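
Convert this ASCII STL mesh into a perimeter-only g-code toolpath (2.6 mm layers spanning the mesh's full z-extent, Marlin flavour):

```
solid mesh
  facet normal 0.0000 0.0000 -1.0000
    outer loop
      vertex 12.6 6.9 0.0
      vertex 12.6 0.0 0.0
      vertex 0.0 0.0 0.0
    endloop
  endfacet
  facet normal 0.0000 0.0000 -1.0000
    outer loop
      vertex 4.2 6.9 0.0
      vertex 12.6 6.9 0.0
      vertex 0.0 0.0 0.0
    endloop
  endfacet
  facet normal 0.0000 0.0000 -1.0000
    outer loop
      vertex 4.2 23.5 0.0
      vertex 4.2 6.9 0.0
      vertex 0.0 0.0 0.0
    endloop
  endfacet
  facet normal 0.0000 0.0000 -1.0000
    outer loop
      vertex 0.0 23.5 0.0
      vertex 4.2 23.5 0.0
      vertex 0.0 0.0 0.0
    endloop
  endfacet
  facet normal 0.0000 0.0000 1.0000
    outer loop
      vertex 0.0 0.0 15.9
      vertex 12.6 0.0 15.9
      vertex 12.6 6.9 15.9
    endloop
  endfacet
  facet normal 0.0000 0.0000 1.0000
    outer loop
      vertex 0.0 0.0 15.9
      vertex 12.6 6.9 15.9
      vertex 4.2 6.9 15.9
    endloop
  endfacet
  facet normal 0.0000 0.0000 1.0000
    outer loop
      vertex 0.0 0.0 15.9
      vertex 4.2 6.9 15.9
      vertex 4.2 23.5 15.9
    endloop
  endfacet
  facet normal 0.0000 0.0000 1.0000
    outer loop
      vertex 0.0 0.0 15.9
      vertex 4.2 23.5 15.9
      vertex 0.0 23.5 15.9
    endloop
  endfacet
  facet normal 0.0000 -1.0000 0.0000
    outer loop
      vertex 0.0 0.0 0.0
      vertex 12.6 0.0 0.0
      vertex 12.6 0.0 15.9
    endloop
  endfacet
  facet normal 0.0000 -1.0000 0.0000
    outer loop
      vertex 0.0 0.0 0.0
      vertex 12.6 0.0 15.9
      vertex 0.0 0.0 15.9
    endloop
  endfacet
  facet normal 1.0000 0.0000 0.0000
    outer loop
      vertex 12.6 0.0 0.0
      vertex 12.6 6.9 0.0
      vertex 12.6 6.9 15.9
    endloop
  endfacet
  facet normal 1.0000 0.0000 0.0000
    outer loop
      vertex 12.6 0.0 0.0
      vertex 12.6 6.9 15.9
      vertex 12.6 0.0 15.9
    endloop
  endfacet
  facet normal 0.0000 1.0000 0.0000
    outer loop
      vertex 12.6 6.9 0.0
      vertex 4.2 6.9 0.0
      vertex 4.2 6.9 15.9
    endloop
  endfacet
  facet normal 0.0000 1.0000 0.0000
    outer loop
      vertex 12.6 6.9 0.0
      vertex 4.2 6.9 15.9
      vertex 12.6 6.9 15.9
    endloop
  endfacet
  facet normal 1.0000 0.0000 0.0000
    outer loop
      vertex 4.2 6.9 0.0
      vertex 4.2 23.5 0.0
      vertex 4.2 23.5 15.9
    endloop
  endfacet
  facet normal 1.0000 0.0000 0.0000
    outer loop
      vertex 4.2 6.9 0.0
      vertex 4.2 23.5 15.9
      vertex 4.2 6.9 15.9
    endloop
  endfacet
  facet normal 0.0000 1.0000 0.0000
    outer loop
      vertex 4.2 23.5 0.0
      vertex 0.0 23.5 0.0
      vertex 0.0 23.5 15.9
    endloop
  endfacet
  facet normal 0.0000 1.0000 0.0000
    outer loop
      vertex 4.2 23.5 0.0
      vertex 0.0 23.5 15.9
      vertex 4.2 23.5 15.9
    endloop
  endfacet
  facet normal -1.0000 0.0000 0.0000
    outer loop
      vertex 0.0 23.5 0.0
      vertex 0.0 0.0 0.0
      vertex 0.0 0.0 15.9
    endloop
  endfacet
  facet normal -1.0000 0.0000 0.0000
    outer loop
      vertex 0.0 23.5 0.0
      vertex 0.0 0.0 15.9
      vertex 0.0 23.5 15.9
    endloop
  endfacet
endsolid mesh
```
; perimeter-only toolpath
G21 ; units = mm
G90 ; absolute positioning
G28 ; home
; layer 1
G0 Z2.6
G0 X0.0 Y0.0
G1 X12.6 Y0.0
G1 X12.6 Y6.9
G1 X4.2 Y6.9
G1 X4.2 Y23.5
G1 X0.0 Y23.5
G1 X0.0 Y0.0
; layer 2
G0 Z5.3
G0 X0.0 Y0.0
G1 X12.6 Y0.0
G1 X12.6 Y6.9
G1 X4.2 Y6.9
G1 X4.2 Y23.5
G1 X0.0 Y23.5
G1 X0.0 Y0.0
; layer 3
G0 Z7.9
G0 X0.0 Y0.0
G1 X12.6 Y0.0
G1 X12.6 Y6.9
G1 X4.2 Y6.9
G1 X4.2 Y23.5
G1 X0.0 Y23.5
G1 X0.0 Y0.0
; layer 4
G0 Z10.6
G0 X0.0 Y0.0
G1 X12.6 Y0.0
G1 X12.6 Y6.9
G1 X4.2 Y6.9
G1 X4.2 Y23.5
G1 X0.0 Y23.5
G1 X0.0 Y0.0
; layer 5
G0 Z13.2
G0 X0.0 Y0.0
G1 X12.6 Y0.0
G1 X12.6 Y6.9
G1 X4.2 Y6.9
G1 X4.2 Y23.5
G1 X0.0 Y23.5
G1 X0.0 Y0.0
; layer 6
G0 Z15.9
G0 X0.0 Y0.0
G1 X12.6 Y0.0
G1 X12.6 Y6.9
G1 X4.2 Y6.9
G1 X4.2 Y23.5
G1 X0.0 Y23.5
G1 X0.0 Y0.0
M2 ; end

The solid is an L-shaped prism: outer 12.6 × 23.5 mm, arm thicknesses ≈ 6.9 mm (horizontal) and 4.2 mm (vertical), extruded 15.9 mm in z. Slicing at Δz = 2.6 mm — 6 equal slices spanning the solid's height, so layer i sits at z = i·h/6 — gives 6 non-empty perimeters. Each is a 6-segment closed polygon; G0 lifts to the layer z and rapids to the start vertex, then G1 traces the edges.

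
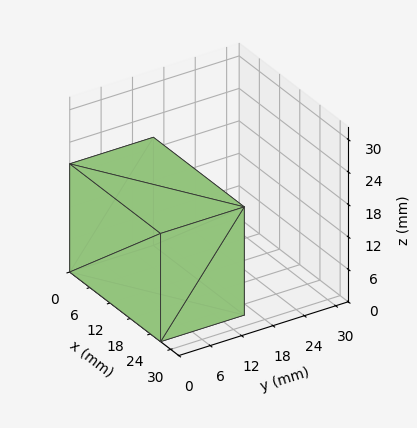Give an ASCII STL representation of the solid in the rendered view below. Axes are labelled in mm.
Reading the render: the shape is a rectangular box, roughly 27 × 16 mm footprint and 20 mm tall (dimensions read to the nearest mm from the axis ticks). For the STL, each face is triangulated and given an outward normal.

solid part
  facet normal 0.0000 0.0000 -1.0000
    outer loop
      vertex 27.000 16.000 0.000
      vertex 27.000 0.000 0.000
      vertex 0.000 0.000 0.000
    endloop
  endfacet
  facet normal 0.0000 0.0000 -1.0000
    outer loop
      vertex 0.000 16.000 0.000
      vertex 27.000 16.000 0.000
      vertex 0.000 0.000 0.000
    endloop
  endfacet
  facet normal 0.0000 0.0000 1.0000
    outer loop
      vertex 0.000 0.000 20.000
      vertex 27.000 0.000 20.000
      vertex 27.000 16.000 20.000
    endloop
  endfacet
  facet normal 0.0000 0.0000 1.0000
    outer loop
      vertex 0.000 0.000 20.000
      vertex 27.000 16.000 20.000
      vertex 0.000 16.000 20.000
    endloop
  endfacet
  facet normal 0.0000 -1.0000 0.0000
    outer loop
      vertex 0.000 0.000 0.000
      vertex 27.000 0.000 0.000
      vertex 27.000 0.000 20.000
    endloop
  endfacet
  facet normal 0.0000 -1.0000 0.0000
    outer loop
      vertex 0.000 0.000 0.000
      vertex 27.000 0.000 20.000
      vertex 0.000 0.000 20.000
    endloop
  endfacet
  facet normal 0.0000 1.0000 0.0000
    outer loop
      vertex 27.000 16.000 20.000
      vertex 27.000 16.000 0.000
      vertex 0.000 16.000 0.000
    endloop
  endfacet
  facet normal 0.0000 1.0000 0.0000
    outer loop
      vertex 0.000 16.000 20.000
      vertex 27.000 16.000 20.000
      vertex 0.000 16.000 0.000
    endloop
  endfacet
  facet normal -1.0000 0.0000 0.0000
    outer loop
      vertex 0.000 16.000 20.000
      vertex 0.000 16.000 0.000
      vertex 0.000 0.000 0.000
    endloop
  endfacet
  facet normal -1.0000 0.0000 0.0000
    outer loop
      vertex 0.000 0.000 20.000
      vertex 0.000 16.000 20.000
      vertex 0.000 0.000 0.000
    endloop
  endfacet
  facet normal 1.0000 0.0000 0.0000
    outer loop
      vertex 27.000 0.000 0.000
      vertex 27.000 16.000 0.000
      vertex 27.000 16.000 20.000
    endloop
  endfacet
  facet normal 1.0000 0.0000 0.0000
    outer loop
      vertex 27.000 0.000 0.000
      vertex 27.000 16.000 20.000
      vertex 27.000 0.000 20.000
    endloop
  endfacet
endsolid part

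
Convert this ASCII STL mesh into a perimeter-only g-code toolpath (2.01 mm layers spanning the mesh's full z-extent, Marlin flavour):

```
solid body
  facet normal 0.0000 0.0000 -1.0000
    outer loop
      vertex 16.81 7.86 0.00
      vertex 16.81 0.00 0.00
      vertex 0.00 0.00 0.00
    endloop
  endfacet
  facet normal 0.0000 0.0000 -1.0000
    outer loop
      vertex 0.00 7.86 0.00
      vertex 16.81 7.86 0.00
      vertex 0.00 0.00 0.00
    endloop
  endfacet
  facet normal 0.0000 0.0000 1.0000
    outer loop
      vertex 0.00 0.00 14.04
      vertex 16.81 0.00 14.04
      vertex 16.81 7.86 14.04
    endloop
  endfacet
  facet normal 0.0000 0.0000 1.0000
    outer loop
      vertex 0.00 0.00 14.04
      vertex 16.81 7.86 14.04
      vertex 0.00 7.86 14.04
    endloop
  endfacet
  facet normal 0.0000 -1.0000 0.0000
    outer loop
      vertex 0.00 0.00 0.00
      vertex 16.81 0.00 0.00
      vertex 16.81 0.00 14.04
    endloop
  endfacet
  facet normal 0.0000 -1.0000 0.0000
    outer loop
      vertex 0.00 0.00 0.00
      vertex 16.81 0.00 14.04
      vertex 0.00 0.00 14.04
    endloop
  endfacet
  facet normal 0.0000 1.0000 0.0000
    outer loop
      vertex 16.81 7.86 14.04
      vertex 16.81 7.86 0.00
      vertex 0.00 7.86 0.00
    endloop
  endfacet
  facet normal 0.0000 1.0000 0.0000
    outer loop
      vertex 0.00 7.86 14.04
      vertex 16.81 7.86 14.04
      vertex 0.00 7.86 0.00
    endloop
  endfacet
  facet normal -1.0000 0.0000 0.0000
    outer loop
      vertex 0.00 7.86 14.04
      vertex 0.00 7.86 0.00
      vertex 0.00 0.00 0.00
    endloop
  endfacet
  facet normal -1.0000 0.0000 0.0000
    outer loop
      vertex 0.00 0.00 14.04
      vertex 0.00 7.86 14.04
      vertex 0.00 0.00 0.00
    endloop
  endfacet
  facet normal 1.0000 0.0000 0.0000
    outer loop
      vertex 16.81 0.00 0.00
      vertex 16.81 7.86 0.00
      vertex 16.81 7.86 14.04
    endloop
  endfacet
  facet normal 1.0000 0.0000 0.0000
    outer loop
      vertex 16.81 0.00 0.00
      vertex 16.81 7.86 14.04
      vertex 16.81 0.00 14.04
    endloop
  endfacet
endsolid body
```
; perimeter-only toolpath
G21 ; units = mm
G90 ; absolute positioning
G28 ; home
; layer 1
G0 Z2.01
G0 X0.00 Y0.00
G1 X16.81 Y0.00
G1 X16.81 Y7.86
G1 X0.00 Y7.86
G1 X0.00 Y0.00
; layer 2
G0 Z4.01
G0 X0.00 Y0.00
G1 X16.81 Y0.00
G1 X16.81 Y7.86
G1 X0.00 Y7.86
G1 X0.00 Y0.00
; layer 3
G0 Z6.02
G0 X0.00 Y0.00
G1 X16.81 Y0.00
G1 X16.81 Y7.86
G1 X0.00 Y7.86
G1 X0.00 Y0.00
; layer 4
G0 Z8.02
G0 X0.00 Y0.00
G1 X16.81 Y0.00
G1 X16.81 Y7.86
G1 X0.00 Y7.86
G1 X0.00 Y0.00
; layer 5
G0 Z10.03
G0 X0.00 Y0.00
G1 X16.81 Y0.00
G1 X16.81 Y7.86
G1 X0.00 Y7.86
G1 X0.00 Y0.00
; layer 6
G0 Z12.03
G0 X0.00 Y0.00
G1 X16.81 Y0.00
G1 X16.81 Y7.86
G1 X0.00 Y7.86
G1 X0.00 Y0.00
; layer 7
G0 Z14.04
G0 X0.00 Y0.00
G1 X16.81 Y0.00
G1 X16.81 Y7.86
G1 X0.00 Y7.86
G1 X0.00 Y0.00
M2 ; end

The solid is a rectangular box, roughly 16.8 × 7.86 mm footprint and 14 mm tall. Slicing at Δz = 2.01 mm — 7 equal slices spanning the solid's height, so layer i sits at z = i·h/7 — gives 7 non-empty perimeters. Each is a 4-segment closed polygon; G0 lifts to the layer z and rapids to the start vertex, then G1 traces the edges.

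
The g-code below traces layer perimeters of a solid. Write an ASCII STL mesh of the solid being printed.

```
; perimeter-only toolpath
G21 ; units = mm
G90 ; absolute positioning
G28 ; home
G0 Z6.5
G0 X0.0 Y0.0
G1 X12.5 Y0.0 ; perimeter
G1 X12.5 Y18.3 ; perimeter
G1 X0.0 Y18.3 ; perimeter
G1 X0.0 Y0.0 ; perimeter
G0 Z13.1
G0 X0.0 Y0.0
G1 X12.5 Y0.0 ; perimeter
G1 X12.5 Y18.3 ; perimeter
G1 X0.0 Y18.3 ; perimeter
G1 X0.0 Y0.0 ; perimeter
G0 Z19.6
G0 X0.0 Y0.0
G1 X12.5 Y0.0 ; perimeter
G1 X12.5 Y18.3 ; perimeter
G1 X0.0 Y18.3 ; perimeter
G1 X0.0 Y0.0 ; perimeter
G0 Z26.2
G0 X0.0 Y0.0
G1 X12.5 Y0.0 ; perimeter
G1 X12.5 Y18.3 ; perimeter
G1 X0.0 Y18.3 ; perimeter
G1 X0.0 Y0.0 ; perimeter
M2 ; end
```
solid part
  facet normal 0.0000 0.0000 -1.0000
    outer loop
      vertex 12.5 18.3 0.0
      vertex 12.5 0.0 0.0
      vertex 0.0 0.0 0.0
    endloop
  endfacet
  facet normal 0.0000 0.0000 -1.0000
    outer loop
      vertex 0.0 18.3 0.0
      vertex 12.5 18.3 0.0
      vertex 0.0 0.0 0.0
    endloop
  endfacet
  facet normal 0.0000 0.0000 1.0000
    outer loop
      vertex 0.0 0.0 26.2
      vertex 12.5 0.0 26.2
      vertex 12.5 18.3 26.2
    endloop
  endfacet
  facet normal 0.0000 0.0000 1.0000
    outer loop
      vertex 0.0 0.0 26.2
      vertex 12.5 18.3 26.2
      vertex 0.0 18.3 26.2
    endloop
  endfacet
  facet normal 0.0000 -1.0000 0.0000
    outer loop
      vertex 0.0 0.0 0.0
      vertex 12.5 0.0 0.0
      vertex 12.5 0.0 26.2
    endloop
  endfacet
  facet normal 0.0000 -1.0000 0.0000
    outer loop
      vertex 0.0 0.0 0.0
      vertex 12.5 0.0 26.2
      vertex 0.0 0.0 26.2
    endloop
  endfacet
  facet normal 0.0000 1.0000 0.0000
    outer loop
      vertex 12.5 18.3 26.2
      vertex 12.5 18.3 0.0
      vertex 0.0 18.3 0.0
    endloop
  endfacet
  facet normal 0.0000 1.0000 0.0000
    outer loop
      vertex 0.0 18.3 26.2
      vertex 12.5 18.3 26.2
      vertex 0.0 18.3 0.0
    endloop
  endfacet
  facet normal -1.0000 0.0000 0.0000
    outer loop
      vertex 0.0 18.3 26.2
      vertex 0.0 18.3 0.0
      vertex 0.0 0.0 0.0
    endloop
  endfacet
  facet normal -1.0000 0.0000 0.0000
    outer loop
      vertex 0.0 0.0 26.2
      vertex 0.0 18.3 26.2
      vertex 0.0 0.0 0.0
    endloop
  endfacet
  facet normal 1.0000 0.0000 0.0000
    outer loop
      vertex 12.5 0.0 0.0
      vertex 12.5 18.3 0.0
      vertex 12.5 18.3 26.2
    endloop
  endfacet
  facet normal 1.0000 0.0000 0.0000
    outer loop
      vertex 12.5 0.0 0.0
      vertex 12.5 18.3 26.2
      vertex 12.5 0.0 26.2
    endloop
  endfacet
endsolid part

The G0 Z moves step by Δz≈6.5 mm. Every layer's G1 loop is the same polygon, so the solid is a straight extrusion of it from z=0 to z≈26.2. Closing with flat bottom and top caps and triangulating gives 12 facets — a rectangular box, roughly 12.5 × 18.3 mm footprint and 26.2 mm tall.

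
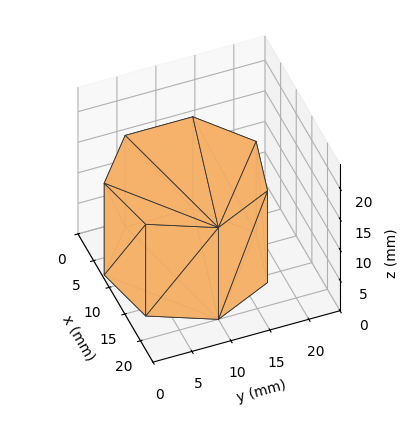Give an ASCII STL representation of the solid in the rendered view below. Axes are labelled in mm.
Reading the render: the shape is a regular 7-sided prism (a cylinder approximated with 7 flat sides), circumscribed radius ≈ 10 mm, height ≈ 15 mm (dimensions read to the nearest mm from the axis ticks). For the STL, each face is triangulated and given an outward normal.

solid part
  facet normal 0.0000 0.0000 -1.0000
    outer loop
      vertex 7.775 19.749 0.000
      vertex 16.235 17.818 0.000
      vertex 20.000 10.000 0.000
    endloop
  endfacet
  facet normal 0.0000 0.0000 -1.0000
    outer loop
      vertex 0.990 14.339 0.000
      vertex 7.775 19.749 0.000
      vertex 20.000 10.000 0.000
    endloop
  endfacet
  facet normal 0.0000 0.0000 -1.0000
    outer loop
      vertex 0.990 5.661 0.000
      vertex 0.990 14.339 0.000
      vertex 20.000 10.000 0.000
    endloop
  endfacet
  facet normal 0.0000 0.0000 -1.0000
    outer loop
      vertex 7.775 0.251 0.000
      vertex 0.990 5.661 0.000
      vertex 20.000 10.000 0.000
    endloop
  endfacet
  facet normal 0.0000 0.0000 -1.0000
    outer loop
      vertex 16.235 2.182 0.000
      vertex 7.775 0.251 0.000
      vertex 20.000 10.000 0.000
    endloop
  endfacet
  facet normal 0.0000 0.0000 1.0000
    outer loop
      vertex 20.000 10.000 15.000
      vertex 16.235 17.818 15.000
      vertex 7.775 19.749 15.000
    endloop
  endfacet
  facet normal 0.0000 0.0000 1.0000
    outer loop
      vertex 20.000 10.000 15.000
      vertex 7.775 19.749 15.000
      vertex 0.990 14.339 15.000
    endloop
  endfacet
  facet normal 0.0000 0.0000 1.0000
    outer loop
      vertex 20.000 10.000 15.000
      vertex 0.990 14.339 15.000
      vertex 0.990 5.661 15.000
    endloop
  endfacet
  facet normal 0.0000 0.0000 1.0000
    outer loop
      vertex 20.000 10.000 15.000
      vertex 0.990 5.661 15.000
      vertex 7.775 0.251 15.000
    endloop
  endfacet
  facet normal 0.0000 0.0000 1.0000
    outer loop
      vertex 20.000 10.000 15.000
      vertex 7.775 0.251 15.000
      vertex 16.235 2.182 15.000
    endloop
  endfacet
  facet normal 0.9010 0.4339 0.0000
    outer loop
      vertex 20.000 10.000 0.000
      vertex 16.235 17.818 0.000
      vertex 16.235 17.818 15.000
    endloop
  endfacet
  facet normal 0.9010 0.4339 0.0000
    outer loop
      vertex 20.000 10.000 0.000
      vertex 16.235 17.818 15.000
      vertex 20.000 10.000 15.000
    endloop
  endfacet
  facet normal 0.2225 0.9749 0.0000
    outer loop
      vertex 16.235 17.818 0.000
      vertex 7.775 19.749 0.000
      vertex 7.775 19.749 15.000
    endloop
  endfacet
  facet normal 0.2225 0.9749 0.0000
    outer loop
      vertex 16.235 17.818 0.000
      vertex 7.775 19.749 15.000
      vertex 16.235 17.818 15.000
    endloop
  endfacet
  facet normal -0.6234 0.7819 0.0000
    outer loop
      vertex 7.775 19.749 0.000
      vertex 0.990 14.339 0.000
      vertex 0.990 14.339 15.000
    endloop
  endfacet
  facet normal -0.6234 0.7819 0.0000
    outer loop
      vertex 7.775 19.749 0.000
      vertex 0.990 14.339 15.000
      vertex 7.775 19.749 15.000
    endloop
  endfacet
  facet normal -1.0000 0.0000 0.0000
    outer loop
      vertex 0.990 14.339 0.000
      vertex 0.990 5.661 0.000
      vertex 0.990 5.661 15.000
    endloop
  endfacet
  facet normal -1.0000 0.0000 0.0000
    outer loop
      vertex 0.990 14.339 0.000
      vertex 0.990 5.661 15.000
      vertex 0.990 14.339 15.000
    endloop
  endfacet
  facet normal -0.6234 -0.7819 0.0000
    outer loop
      vertex 0.990 5.661 0.000
      vertex 7.775 0.251 0.000
      vertex 7.775 0.251 15.000
    endloop
  endfacet
  facet normal -0.6234 -0.7819 0.0000
    outer loop
      vertex 0.990 5.661 0.000
      vertex 7.775 0.251 15.000
      vertex 0.990 5.661 15.000
    endloop
  endfacet
  facet normal 0.2225 -0.9749 0.0000
    outer loop
      vertex 7.775 0.251 0.000
      vertex 16.235 2.182 0.000
      vertex 16.235 2.182 15.000
    endloop
  endfacet
  facet normal 0.2225 -0.9749 0.0000
    outer loop
      vertex 7.775 0.251 0.000
      vertex 16.235 2.182 15.000
      vertex 7.775 0.251 15.000
    endloop
  endfacet
  facet normal 0.9010 -0.4339 0.0000
    outer loop
      vertex 16.235 2.182 0.000
      vertex 20.000 10.000 0.000
      vertex 20.000 10.000 15.000
    endloop
  endfacet
  facet normal 0.9010 -0.4339 0.0000
    outer loop
      vertex 16.235 2.182 0.000
      vertex 20.000 10.000 15.000
      vertex 16.235 2.182 15.000
    endloop
  endfacet
endsolid part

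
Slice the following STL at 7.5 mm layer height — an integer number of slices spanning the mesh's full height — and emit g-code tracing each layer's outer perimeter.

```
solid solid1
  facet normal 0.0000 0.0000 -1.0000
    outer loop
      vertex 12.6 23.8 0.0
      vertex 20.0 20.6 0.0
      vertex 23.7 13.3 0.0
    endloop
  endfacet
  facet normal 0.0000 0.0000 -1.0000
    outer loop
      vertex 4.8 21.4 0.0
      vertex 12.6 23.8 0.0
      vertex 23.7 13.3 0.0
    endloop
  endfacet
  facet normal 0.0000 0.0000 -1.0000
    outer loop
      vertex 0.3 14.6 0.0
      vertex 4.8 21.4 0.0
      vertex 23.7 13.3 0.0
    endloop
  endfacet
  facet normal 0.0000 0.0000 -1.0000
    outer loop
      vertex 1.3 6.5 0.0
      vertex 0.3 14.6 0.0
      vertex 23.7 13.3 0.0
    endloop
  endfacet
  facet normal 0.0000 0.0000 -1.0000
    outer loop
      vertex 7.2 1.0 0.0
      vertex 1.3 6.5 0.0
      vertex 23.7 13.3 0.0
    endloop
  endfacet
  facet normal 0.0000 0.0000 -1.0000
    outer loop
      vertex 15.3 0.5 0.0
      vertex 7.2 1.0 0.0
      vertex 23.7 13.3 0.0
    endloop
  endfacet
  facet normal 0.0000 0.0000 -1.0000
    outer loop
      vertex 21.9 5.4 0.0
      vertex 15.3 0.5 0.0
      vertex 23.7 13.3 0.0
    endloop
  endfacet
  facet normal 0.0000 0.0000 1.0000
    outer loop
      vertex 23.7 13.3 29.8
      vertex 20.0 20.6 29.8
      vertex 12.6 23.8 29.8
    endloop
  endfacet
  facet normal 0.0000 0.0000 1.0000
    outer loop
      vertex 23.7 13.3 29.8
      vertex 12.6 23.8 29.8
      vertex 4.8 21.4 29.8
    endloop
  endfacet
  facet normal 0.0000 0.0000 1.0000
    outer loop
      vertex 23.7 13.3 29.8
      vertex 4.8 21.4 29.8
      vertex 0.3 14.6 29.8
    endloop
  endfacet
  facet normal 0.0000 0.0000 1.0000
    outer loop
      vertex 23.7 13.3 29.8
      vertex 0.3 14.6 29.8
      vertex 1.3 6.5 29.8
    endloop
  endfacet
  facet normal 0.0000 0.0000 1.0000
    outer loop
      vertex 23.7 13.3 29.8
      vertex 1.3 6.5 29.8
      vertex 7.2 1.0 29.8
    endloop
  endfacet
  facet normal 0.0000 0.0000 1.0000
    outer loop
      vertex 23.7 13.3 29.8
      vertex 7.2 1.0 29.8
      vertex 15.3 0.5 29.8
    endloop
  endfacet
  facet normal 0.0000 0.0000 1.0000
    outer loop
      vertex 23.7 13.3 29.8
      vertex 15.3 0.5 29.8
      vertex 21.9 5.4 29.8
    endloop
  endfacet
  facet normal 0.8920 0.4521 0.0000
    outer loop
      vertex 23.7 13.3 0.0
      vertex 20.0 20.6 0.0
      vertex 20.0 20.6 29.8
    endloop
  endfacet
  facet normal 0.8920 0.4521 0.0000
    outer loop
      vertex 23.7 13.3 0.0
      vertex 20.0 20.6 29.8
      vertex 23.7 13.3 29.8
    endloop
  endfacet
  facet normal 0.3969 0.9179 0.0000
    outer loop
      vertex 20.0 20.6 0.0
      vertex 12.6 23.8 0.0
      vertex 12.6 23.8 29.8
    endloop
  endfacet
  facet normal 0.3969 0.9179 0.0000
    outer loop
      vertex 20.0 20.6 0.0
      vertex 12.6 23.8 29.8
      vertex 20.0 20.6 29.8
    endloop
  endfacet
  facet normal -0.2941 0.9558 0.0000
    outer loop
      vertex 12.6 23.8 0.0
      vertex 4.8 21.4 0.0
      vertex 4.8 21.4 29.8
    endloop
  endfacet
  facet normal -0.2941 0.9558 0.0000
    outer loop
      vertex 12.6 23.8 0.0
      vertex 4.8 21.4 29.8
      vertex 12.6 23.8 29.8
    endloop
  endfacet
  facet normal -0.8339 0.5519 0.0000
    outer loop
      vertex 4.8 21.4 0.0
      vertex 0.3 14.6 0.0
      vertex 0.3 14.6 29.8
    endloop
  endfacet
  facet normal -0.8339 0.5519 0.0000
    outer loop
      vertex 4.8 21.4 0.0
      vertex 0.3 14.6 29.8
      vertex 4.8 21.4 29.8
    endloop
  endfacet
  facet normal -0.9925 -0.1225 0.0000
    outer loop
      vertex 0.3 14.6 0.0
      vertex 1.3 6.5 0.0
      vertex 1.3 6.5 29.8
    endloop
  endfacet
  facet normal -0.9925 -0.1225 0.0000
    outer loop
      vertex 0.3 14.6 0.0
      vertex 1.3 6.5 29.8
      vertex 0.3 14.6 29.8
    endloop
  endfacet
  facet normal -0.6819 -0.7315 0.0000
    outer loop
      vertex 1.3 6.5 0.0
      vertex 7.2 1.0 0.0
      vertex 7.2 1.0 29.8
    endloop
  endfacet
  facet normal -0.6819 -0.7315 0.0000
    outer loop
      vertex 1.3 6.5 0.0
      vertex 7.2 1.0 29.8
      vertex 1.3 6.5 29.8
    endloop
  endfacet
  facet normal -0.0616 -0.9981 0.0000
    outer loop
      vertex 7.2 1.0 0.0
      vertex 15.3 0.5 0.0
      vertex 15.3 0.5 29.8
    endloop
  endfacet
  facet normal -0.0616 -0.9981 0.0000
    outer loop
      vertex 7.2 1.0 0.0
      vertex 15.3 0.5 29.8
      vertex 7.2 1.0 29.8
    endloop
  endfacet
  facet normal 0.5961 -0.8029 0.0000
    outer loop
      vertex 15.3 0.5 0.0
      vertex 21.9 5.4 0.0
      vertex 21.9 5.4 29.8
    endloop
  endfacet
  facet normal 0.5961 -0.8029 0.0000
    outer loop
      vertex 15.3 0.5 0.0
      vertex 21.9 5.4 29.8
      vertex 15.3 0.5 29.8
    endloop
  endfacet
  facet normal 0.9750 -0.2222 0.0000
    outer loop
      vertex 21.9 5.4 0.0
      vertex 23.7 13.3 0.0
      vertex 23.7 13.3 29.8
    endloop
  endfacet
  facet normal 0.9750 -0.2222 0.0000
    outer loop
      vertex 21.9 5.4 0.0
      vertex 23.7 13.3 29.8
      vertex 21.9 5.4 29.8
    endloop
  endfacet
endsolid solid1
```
; perimeter-only toolpath
G21 ; units = mm
G90 ; absolute positioning
G28 ; home
; layer 1
G0 Z7.5
G0 X23.7 Y13.3
G1 X20.0 Y20.6
G1 X12.6 Y23.8
G1 X4.8 Y21.4
G1 X0.3 Y14.6
G1 X1.3 Y6.5
G1 X7.2 Y1.0
G1 X15.3 Y0.5
G1 X21.9 Y5.4
G1 X23.7 Y13.3
; layer 2
G0 Z14.9
G0 X23.7 Y13.3
G1 X20.0 Y20.6
G1 X12.6 Y23.8
G1 X4.8 Y21.4
G1 X0.3 Y14.6
G1 X1.3 Y6.5
G1 X7.2 Y1.0
G1 X15.3 Y0.5
G1 X21.9 Y5.4
G1 X23.7 Y13.3
; layer 3
G0 Z22.4
G0 X23.7 Y13.3
G1 X20.0 Y20.6
G1 X12.6 Y23.8
G1 X4.8 Y21.4
G1 X0.3 Y14.6
G1 X1.3 Y6.5
G1 X7.2 Y1.0
G1 X15.3 Y0.5
G1 X21.9 Y5.4
G1 X23.7 Y13.3
; layer 4
G0 Z29.8
G0 X23.7 Y13.3
G1 X20.0 Y20.6
G1 X12.6 Y23.8
G1 X4.8 Y21.4
G1 X0.3 Y14.6
G1 X1.3 Y6.5
G1 X7.2 Y1.0
G1 X15.3 Y0.5
G1 X21.9 Y5.4
G1 X23.7 Y13.3
M2 ; end

The solid is a regular 9-sided prism (a cylinder approximated with 9 flat sides), circumscribed radius ≈ 11.9 mm, height ≈ 29.8 mm. Slicing at Δz = 7.5 mm — 4 equal slices spanning the solid's height, so layer i sits at z = i·h/4 — gives 4 non-empty perimeters. Each is a 9-segment closed polygon; G0 lifts to the layer z and rapids to the start vertex, then G1 traces the edges.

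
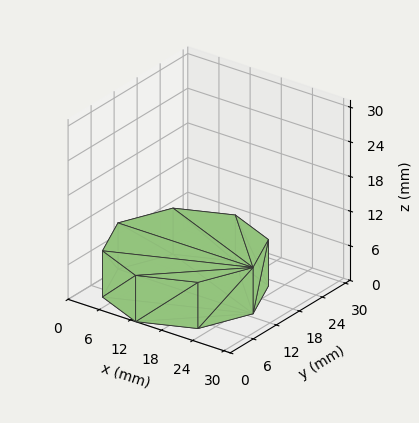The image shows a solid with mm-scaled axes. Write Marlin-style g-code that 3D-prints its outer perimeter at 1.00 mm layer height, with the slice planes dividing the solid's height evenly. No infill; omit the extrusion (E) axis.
Reading the render: the shape is a regular 8-sided prism (a cylinder approximated with 8 flat sides), circumscribed radius ≈ 13 mm, height ≈ 8 mm (dimensions read to the nearest mm from the axis ticks). For the g-code, the solid's height is divided into equal slices at the stated Δz and each level perimeter traced with G1 moves after a G0 lift.

; perimeter-only toolpath
G21 ; units = mm
G90 ; absolute positioning
G28 ; home
; layer 1
G0 Z1.00
G0 X26.00 Y13.00
G1 X22.19 Y22.19
G1 X13.00 Y26.00
G1 X3.81 Y22.19
G1 X0.00 Y13.00
G1 X3.81 Y3.81
G1 X13.00 Y0.00
G1 X22.19 Y3.81
G1 X26.00 Y13.00
; layer 2
G0 Z2.00
G0 X26.00 Y13.00
G1 X22.19 Y22.19
G1 X13.00 Y26.00
G1 X3.81 Y22.19
G1 X0.00 Y13.00
G1 X3.81 Y3.81
G1 X13.00 Y0.00
G1 X22.19 Y3.81
G1 X26.00 Y13.00
; layer 3
G0 Z3.00
G0 X26.00 Y13.00
G1 X22.19 Y22.19
G1 X13.00 Y26.00
G1 X3.81 Y22.19
G1 X0.00 Y13.00
G1 X3.81 Y3.81
G1 X13.00 Y0.00
G1 X22.19 Y3.81
G1 X26.00 Y13.00
; layer 4
G0 Z4.00
G0 X26.00 Y13.00
G1 X22.19 Y22.19
G1 X13.00 Y26.00
G1 X3.81 Y22.19
G1 X0.00 Y13.00
G1 X3.81 Y3.81
G1 X13.00 Y0.00
G1 X22.19 Y3.81
G1 X26.00 Y13.00
; layer 5
G0 Z5.00
G0 X26.00 Y13.00
G1 X22.19 Y22.19
G1 X13.00 Y26.00
G1 X3.81 Y22.19
G1 X0.00 Y13.00
G1 X3.81 Y3.81
G1 X13.00 Y0.00
G1 X22.19 Y3.81
G1 X26.00 Y13.00
; layer 6
G0 Z6.00
G0 X26.00 Y13.00
G1 X22.19 Y22.19
G1 X13.00 Y26.00
G1 X3.81 Y22.19
G1 X0.00 Y13.00
G1 X3.81 Y3.81
G1 X13.00 Y0.00
G1 X22.19 Y3.81
G1 X26.00 Y13.00
; layer 7
G0 Z7.00
G0 X26.00 Y13.00
G1 X22.19 Y22.19
G1 X13.00 Y26.00
G1 X3.81 Y22.19
G1 X0.00 Y13.00
G1 X3.81 Y3.81
G1 X13.00 Y0.00
G1 X22.19 Y3.81
G1 X26.00 Y13.00
; layer 8
G0 Z8.00
G0 X26.00 Y13.00
G1 X22.19 Y22.19
G1 X13.00 Y26.00
G1 X3.81 Y22.19
G1 X0.00 Y13.00
G1 X3.81 Y3.81
G1 X13.00 Y0.00
G1 X22.19 Y3.81
G1 X26.00 Y13.00
M2 ; end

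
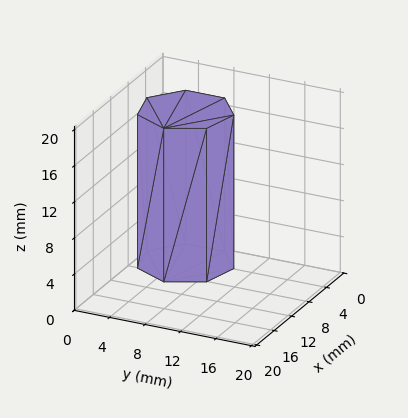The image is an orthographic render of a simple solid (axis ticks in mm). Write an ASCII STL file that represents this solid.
Reading the render: the shape is a regular 7-sided prism (a cylinder approximated with 7 flat sides), circumscribed radius ≈ 5 mm, height ≈ 17 mm (dimensions read to the nearest mm from the axis ticks). For the STL, each face is triangulated and given an outward normal.

solid part
  facet normal 0.0000 0.0000 -1.0000
    outer loop
      vertex 3.9 9.9 0.0
      vertex 8.1 8.9 0.0
      vertex 10.0 5.0 0.0
    endloop
  endfacet
  facet normal 0.0000 0.0000 -1.0000
    outer loop
      vertex 0.5 7.2 0.0
      vertex 3.9 9.9 0.0
      vertex 10.0 5.0 0.0
    endloop
  endfacet
  facet normal 0.0000 0.0000 -1.0000
    outer loop
      vertex 0.5 2.8 0.0
      vertex 0.5 7.2 0.0
      vertex 10.0 5.0 0.0
    endloop
  endfacet
  facet normal 0.0000 0.0000 -1.0000
    outer loop
      vertex 3.9 0.1 0.0
      vertex 0.5 2.8 0.0
      vertex 10.0 5.0 0.0
    endloop
  endfacet
  facet normal 0.0000 0.0000 -1.0000
    outer loop
      vertex 8.1 1.1 0.0
      vertex 3.9 0.1 0.0
      vertex 10.0 5.0 0.0
    endloop
  endfacet
  facet normal 0.0000 0.0000 1.0000
    outer loop
      vertex 10.0 5.0 17.0
      vertex 8.1 8.9 17.0
      vertex 3.9 9.9 17.0
    endloop
  endfacet
  facet normal 0.0000 0.0000 1.0000
    outer loop
      vertex 10.0 5.0 17.0
      vertex 3.9 9.9 17.0
      vertex 0.5 7.2 17.0
    endloop
  endfacet
  facet normal 0.0000 0.0000 1.0000
    outer loop
      vertex 10.0 5.0 17.0
      vertex 0.5 7.2 17.0
      vertex 0.5 2.8 17.0
    endloop
  endfacet
  facet normal 0.0000 0.0000 1.0000
    outer loop
      vertex 10.0 5.0 17.0
      vertex 0.5 2.8 17.0
      vertex 3.9 0.1 17.0
    endloop
  endfacet
  facet normal 0.0000 0.0000 1.0000
    outer loop
      vertex 10.0 5.0 17.0
      vertex 3.9 0.1 17.0
      vertex 8.1 1.1 17.0
    endloop
  endfacet
  facet normal 0.8990 0.4380 0.0000
    outer loop
      vertex 10.0 5.0 0.0
      vertex 8.1 8.9 0.0
      vertex 8.1 8.9 17.0
    endloop
  endfacet
  facet normal 0.8990 0.4380 0.0000
    outer loop
      vertex 10.0 5.0 0.0
      vertex 8.1 8.9 17.0
      vertex 10.0 5.0 17.0
    endloop
  endfacet
  facet normal 0.2316 0.9728 0.0000
    outer loop
      vertex 8.1 8.9 0.0
      vertex 3.9 9.9 0.0
      vertex 3.9 9.9 17.0
    endloop
  endfacet
  facet normal 0.2316 0.9728 0.0000
    outer loop
      vertex 8.1 8.9 0.0
      vertex 3.9 9.9 17.0
      vertex 8.1 8.9 17.0
    endloop
  endfacet
  facet normal -0.6219 0.7831 0.0000
    outer loop
      vertex 3.9 9.9 0.0
      vertex 0.5 7.2 0.0
      vertex 0.5 7.2 17.0
    endloop
  endfacet
  facet normal -0.6219 0.7831 0.0000
    outer loop
      vertex 3.9 9.9 0.0
      vertex 0.5 7.2 17.0
      vertex 3.9 9.9 17.0
    endloop
  endfacet
  facet normal -1.0000 0.0000 0.0000
    outer loop
      vertex 0.5 7.2 0.0
      vertex 0.5 2.8 0.0
      vertex 0.5 2.8 17.0
    endloop
  endfacet
  facet normal -1.0000 0.0000 0.0000
    outer loop
      vertex 0.5 7.2 0.0
      vertex 0.5 2.8 17.0
      vertex 0.5 7.2 17.0
    endloop
  endfacet
  facet normal -0.6219 -0.7831 0.0000
    outer loop
      vertex 0.5 2.8 0.0
      vertex 3.9 0.1 0.0
      vertex 3.9 0.1 17.0
    endloop
  endfacet
  facet normal -0.6219 -0.7831 0.0000
    outer loop
      vertex 0.5 2.8 0.0
      vertex 3.9 0.1 17.0
      vertex 0.5 2.8 17.0
    endloop
  endfacet
  facet normal 0.2316 -0.9728 0.0000
    outer loop
      vertex 3.9 0.1 0.0
      vertex 8.1 1.1 0.0
      vertex 8.1 1.1 17.0
    endloop
  endfacet
  facet normal 0.2316 -0.9728 0.0000
    outer loop
      vertex 3.9 0.1 0.0
      vertex 8.1 1.1 17.0
      vertex 3.9 0.1 17.0
    endloop
  endfacet
  facet normal 0.8990 -0.4380 0.0000
    outer loop
      vertex 8.1 1.1 0.0
      vertex 10.0 5.0 0.0
      vertex 10.0 5.0 17.0
    endloop
  endfacet
  facet normal 0.8990 -0.4380 0.0000
    outer loop
      vertex 8.1 1.1 0.0
      vertex 10.0 5.0 17.0
      vertex 8.1 1.1 17.0
    endloop
  endfacet
endsolid part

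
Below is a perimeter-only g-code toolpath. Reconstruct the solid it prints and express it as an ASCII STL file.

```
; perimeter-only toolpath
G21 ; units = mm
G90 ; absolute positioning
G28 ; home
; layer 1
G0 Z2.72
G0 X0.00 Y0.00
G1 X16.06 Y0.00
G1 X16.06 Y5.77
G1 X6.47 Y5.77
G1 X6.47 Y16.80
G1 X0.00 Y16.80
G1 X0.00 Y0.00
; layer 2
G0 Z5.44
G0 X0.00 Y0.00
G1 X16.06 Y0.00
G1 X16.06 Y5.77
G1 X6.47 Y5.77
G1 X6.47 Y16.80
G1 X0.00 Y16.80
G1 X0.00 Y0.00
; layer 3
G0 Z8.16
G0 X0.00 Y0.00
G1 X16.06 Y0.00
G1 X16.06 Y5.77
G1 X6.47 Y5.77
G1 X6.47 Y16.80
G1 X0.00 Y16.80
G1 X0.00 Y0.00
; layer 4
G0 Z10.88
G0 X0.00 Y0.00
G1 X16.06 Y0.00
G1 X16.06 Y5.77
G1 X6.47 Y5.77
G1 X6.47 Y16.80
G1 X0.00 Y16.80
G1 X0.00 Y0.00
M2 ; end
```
solid part
  facet normal 0.0000 0.0000 -1.0000
    outer loop
      vertex 16.06 5.77 0.00
      vertex 16.06 0.00 0.00
      vertex 0.00 0.00 0.00
    endloop
  endfacet
  facet normal 0.0000 0.0000 -1.0000
    outer loop
      vertex 6.47 5.77 0.00
      vertex 16.06 5.77 0.00
      vertex 0.00 0.00 0.00
    endloop
  endfacet
  facet normal 0.0000 0.0000 -1.0000
    outer loop
      vertex 6.47 16.80 0.00
      vertex 6.47 5.77 0.00
      vertex 0.00 0.00 0.00
    endloop
  endfacet
  facet normal 0.0000 0.0000 -1.0000
    outer loop
      vertex 0.00 16.80 0.00
      vertex 6.47 16.80 0.00
      vertex 0.00 0.00 0.00
    endloop
  endfacet
  facet normal 0.0000 0.0000 1.0000
    outer loop
      vertex 0.00 0.00 10.88
      vertex 16.06 0.00 10.88
      vertex 16.06 5.77 10.88
    endloop
  endfacet
  facet normal 0.0000 0.0000 1.0000
    outer loop
      vertex 0.00 0.00 10.88
      vertex 16.06 5.77 10.88
      vertex 6.47 5.77 10.88
    endloop
  endfacet
  facet normal 0.0000 0.0000 1.0000
    outer loop
      vertex 0.00 0.00 10.88
      vertex 6.47 5.77 10.88
      vertex 6.47 16.80 10.88
    endloop
  endfacet
  facet normal 0.0000 0.0000 1.0000
    outer loop
      vertex 0.00 0.00 10.88
      vertex 6.47 16.80 10.88
      vertex 0.00 16.80 10.88
    endloop
  endfacet
  facet normal 0.0000 -1.0000 0.0000
    outer loop
      vertex 0.00 0.00 0.00
      vertex 16.06 0.00 0.00
      vertex 16.06 0.00 10.88
    endloop
  endfacet
  facet normal 0.0000 -1.0000 0.0000
    outer loop
      vertex 0.00 0.00 0.00
      vertex 16.06 0.00 10.88
      vertex 0.00 0.00 10.88
    endloop
  endfacet
  facet normal 1.0000 0.0000 0.0000
    outer loop
      vertex 16.06 0.00 0.00
      vertex 16.06 5.77 0.00
      vertex 16.06 5.77 10.88
    endloop
  endfacet
  facet normal 1.0000 0.0000 0.0000
    outer loop
      vertex 16.06 0.00 0.00
      vertex 16.06 5.77 10.88
      vertex 16.06 0.00 10.88
    endloop
  endfacet
  facet normal 0.0000 1.0000 0.0000
    outer loop
      vertex 16.06 5.77 0.00
      vertex 6.47 5.77 0.00
      vertex 6.47 5.77 10.88
    endloop
  endfacet
  facet normal 0.0000 1.0000 0.0000
    outer loop
      vertex 16.06 5.77 0.00
      vertex 6.47 5.77 10.88
      vertex 16.06 5.77 10.88
    endloop
  endfacet
  facet normal 1.0000 0.0000 0.0000
    outer loop
      vertex 6.47 5.77 0.00
      vertex 6.47 16.80 0.00
      vertex 6.47 16.80 10.88
    endloop
  endfacet
  facet normal 1.0000 0.0000 0.0000
    outer loop
      vertex 6.47 5.77 0.00
      vertex 6.47 16.80 10.88
      vertex 6.47 5.77 10.88
    endloop
  endfacet
  facet normal 0.0000 1.0000 0.0000
    outer loop
      vertex 6.47 16.80 0.00
      vertex 0.00 16.80 0.00
      vertex 0.00 16.80 10.88
    endloop
  endfacet
  facet normal 0.0000 1.0000 0.0000
    outer loop
      vertex 6.47 16.80 0.00
      vertex 0.00 16.80 10.88
      vertex 6.47 16.80 10.88
    endloop
  endfacet
  facet normal -1.0000 0.0000 0.0000
    outer loop
      vertex 0.00 16.80 0.00
      vertex 0.00 0.00 0.00
      vertex 0.00 0.00 10.88
    endloop
  endfacet
  facet normal -1.0000 0.0000 0.0000
    outer loop
      vertex 0.00 16.80 0.00
      vertex 0.00 0.00 10.88
      vertex 0.00 16.80 10.88
    endloop
  endfacet
endsolid part

The G0 Z moves step by Δz≈2.72 mm. Every layer's G1 loop is the same polygon, so the solid is a straight extrusion of it from z=0 to z≈10.9. Closing with flat bottom and top caps and triangulating gives 20 facets — an L-shaped prism: outer 16.1 × 16.8 mm, arm thicknesses ≈ 5.77 mm (horizontal) and 6.47 mm (vertical), extruded 10.9 mm in z.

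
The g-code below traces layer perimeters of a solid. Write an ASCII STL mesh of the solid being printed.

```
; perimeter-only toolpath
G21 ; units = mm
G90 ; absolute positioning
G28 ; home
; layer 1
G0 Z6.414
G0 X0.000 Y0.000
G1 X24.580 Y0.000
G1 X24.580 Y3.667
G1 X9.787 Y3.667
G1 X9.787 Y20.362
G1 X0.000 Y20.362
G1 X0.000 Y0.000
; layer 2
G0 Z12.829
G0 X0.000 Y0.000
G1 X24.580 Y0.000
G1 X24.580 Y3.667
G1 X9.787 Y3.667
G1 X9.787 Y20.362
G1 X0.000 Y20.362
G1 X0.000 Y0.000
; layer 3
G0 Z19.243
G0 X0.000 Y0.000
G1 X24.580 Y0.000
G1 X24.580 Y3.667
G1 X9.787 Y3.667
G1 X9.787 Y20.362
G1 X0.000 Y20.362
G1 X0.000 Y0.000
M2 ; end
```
solid part
  facet normal 0.0000 0.0000 -1.0000
    outer loop
      vertex 24.580 3.667 0.000
      vertex 24.580 0.000 0.000
      vertex 0.000 0.000 0.000
    endloop
  endfacet
  facet normal 0.0000 0.0000 -1.0000
    outer loop
      vertex 9.787 3.667 0.000
      vertex 24.580 3.667 0.000
      vertex 0.000 0.000 0.000
    endloop
  endfacet
  facet normal 0.0000 0.0000 -1.0000
    outer loop
      vertex 9.787 20.362 0.000
      vertex 9.787 3.667 0.000
      vertex 0.000 0.000 0.000
    endloop
  endfacet
  facet normal 0.0000 0.0000 -1.0000
    outer loop
      vertex 0.000 20.362 0.000
      vertex 9.787 20.362 0.000
      vertex 0.000 0.000 0.000
    endloop
  endfacet
  facet normal 0.0000 0.0000 1.0000
    outer loop
      vertex 0.000 0.000 19.243
      vertex 24.580 0.000 19.243
      vertex 24.580 3.667 19.243
    endloop
  endfacet
  facet normal 0.0000 0.0000 1.0000
    outer loop
      vertex 0.000 0.000 19.243
      vertex 24.580 3.667 19.243
      vertex 9.787 3.667 19.243
    endloop
  endfacet
  facet normal 0.0000 0.0000 1.0000
    outer loop
      vertex 0.000 0.000 19.243
      vertex 9.787 3.667 19.243
      vertex 9.787 20.362 19.243
    endloop
  endfacet
  facet normal 0.0000 0.0000 1.0000
    outer loop
      vertex 0.000 0.000 19.243
      vertex 9.787 20.362 19.243
      vertex 0.000 20.362 19.243
    endloop
  endfacet
  facet normal 0.0000 -1.0000 0.0000
    outer loop
      vertex 0.000 0.000 0.000
      vertex 24.580 0.000 0.000
      vertex 24.580 0.000 19.243
    endloop
  endfacet
  facet normal 0.0000 -1.0000 0.0000
    outer loop
      vertex 0.000 0.000 0.000
      vertex 24.580 0.000 19.243
      vertex 0.000 0.000 19.243
    endloop
  endfacet
  facet normal 1.0000 0.0000 0.0000
    outer loop
      vertex 24.580 0.000 0.000
      vertex 24.580 3.667 0.000
      vertex 24.580 3.667 19.243
    endloop
  endfacet
  facet normal 1.0000 0.0000 0.0000
    outer loop
      vertex 24.580 0.000 0.000
      vertex 24.580 3.667 19.243
      vertex 24.580 0.000 19.243
    endloop
  endfacet
  facet normal 0.0000 1.0000 0.0000
    outer loop
      vertex 24.580 3.667 0.000
      vertex 9.787 3.667 0.000
      vertex 9.787 3.667 19.243
    endloop
  endfacet
  facet normal 0.0000 1.0000 0.0000
    outer loop
      vertex 24.580 3.667 0.000
      vertex 9.787 3.667 19.243
      vertex 24.580 3.667 19.243
    endloop
  endfacet
  facet normal 1.0000 0.0000 0.0000
    outer loop
      vertex 9.787 3.667 0.000
      vertex 9.787 20.362 0.000
      vertex 9.787 20.362 19.243
    endloop
  endfacet
  facet normal 1.0000 0.0000 0.0000
    outer loop
      vertex 9.787 3.667 0.000
      vertex 9.787 20.362 19.243
      vertex 9.787 3.667 19.243
    endloop
  endfacet
  facet normal 0.0000 1.0000 0.0000
    outer loop
      vertex 9.787 20.362 0.000
      vertex 0.000 20.362 0.000
      vertex 0.000 20.362 19.243
    endloop
  endfacet
  facet normal 0.0000 1.0000 0.0000
    outer loop
      vertex 9.787 20.362 0.000
      vertex 0.000 20.362 19.243
      vertex 9.787 20.362 19.243
    endloop
  endfacet
  facet normal -1.0000 0.0000 0.0000
    outer loop
      vertex 0.000 20.362 0.000
      vertex 0.000 0.000 0.000
      vertex 0.000 0.000 19.243
    endloop
  endfacet
  facet normal -1.0000 0.0000 0.0000
    outer loop
      vertex 0.000 20.362 0.000
      vertex 0.000 0.000 19.243
      vertex 0.000 20.362 19.243
    endloop
  endfacet
endsolid part

The G0 Z moves step by Δz≈6.414 mm. Every layer's G1 loop is the same polygon, so the solid is a straight extrusion of it from z=0 to z≈19.2. Closing with flat bottom and top caps and triangulating gives 20 facets — an L-shaped prism: outer 24.6 × 20.4 mm, arm thicknesses ≈ 3.67 mm (horizontal) and 9.79 mm (vertical), extruded 19.2 mm in z.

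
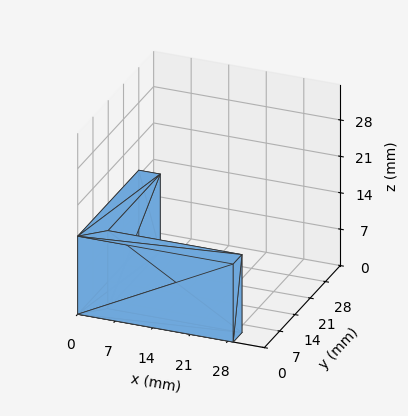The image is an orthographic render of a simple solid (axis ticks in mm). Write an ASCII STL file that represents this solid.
Reading the render: the shape is an L-shaped prism: outer 29 × 28 mm, arm thicknesses ≈ 4 mm (horizontal) and 4 mm (vertical), extruded 15 mm in z (dimensions read to the nearest mm from the axis ticks). For the STL, each face is triangulated and given an outward normal.

solid part
  facet normal 0.0000 0.0000 -1.0000
    outer loop
      vertex 29.00 4.00 0.00
      vertex 29.00 0.00 0.00
      vertex 0.00 0.00 0.00
    endloop
  endfacet
  facet normal 0.0000 0.0000 -1.0000
    outer loop
      vertex 4.00 4.00 0.00
      vertex 29.00 4.00 0.00
      vertex 0.00 0.00 0.00
    endloop
  endfacet
  facet normal 0.0000 0.0000 -1.0000
    outer loop
      vertex 4.00 28.00 0.00
      vertex 4.00 4.00 0.00
      vertex 0.00 0.00 0.00
    endloop
  endfacet
  facet normal 0.0000 0.0000 -1.0000
    outer loop
      vertex 0.00 28.00 0.00
      vertex 4.00 28.00 0.00
      vertex 0.00 0.00 0.00
    endloop
  endfacet
  facet normal 0.0000 0.0000 1.0000
    outer loop
      vertex 0.00 0.00 15.00
      vertex 29.00 0.00 15.00
      vertex 29.00 4.00 15.00
    endloop
  endfacet
  facet normal 0.0000 0.0000 1.0000
    outer loop
      vertex 0.00 0.00 15.00
      vertex 29.00 4.00 15.00
      vertex 4.00 4.00 15.00
    endloop
  endfacet
  facet normal 0.0000 0.0000 1.0000
    outer loop
      vertex 0.00 0.00 15.00
      vertex 4.00 4.00 15.00
      vertex 4.00 28.00 15.00
    endloop
  endfacet
  facet normal 0.0000 0.0000 1.0000
    outer loop
      vertex 0.00 0.00 15.00
      vertex 4.00 28.00 15.00
      vertex 0.00 28.00 15.00
    endloop
  endfacet
  facet normal 0.0000 -1.0000 0.0000
    outer loop
      vertex 0.00 0.00 0.00
      vertex 29.00 0.00 0.00
      vertex 29.00 0.00 15.00
    endloop
  endfacet
  facet normal 0.0000 -1.0000 0.0000
    outer loop
      vertex 0.00 0.00 0.00
      vertex 29.00 0.00 15.00
      vertex 0.00 0.00 15.00
    endloop
  endfacet
  facet normal 1.0000 0.0000 0.0000
    outer loop
      vertex 29.00 0.00 0.00
      vertex 29.00 4.00 0.00
      vertex 29.00 4.00 15.00
    endloop
  endfacet
  facet normal 1.0000 0.0000 0.0000
    outer loop
      vertex 29.00 0.00 0.00
      vertex 29.00 4.00 15.00
      vertex 29.00 0.00 15.00
    endloop
  endfacet
  facet normal 0.0000 1.0000 0.0000
    outer loop
      vertex 29.00 4.00 0.00
      vertex 4.00 4.00 0.00
      vertex 4.00 4.00 15.00
    endloop
  endfacet
  facet normal 0.0000 1.0000 0.0000
    outer loop
      vertex 29.00 4.00 0.00
      vertex 4.00 4.00 15.00
      vertex 29.00 4.00 15.00
    endloop
  endfacet
  facet normal 1.0000 0.0000 0.0000
    outer loop
      vertex 4.00 4.00 0.00
      vertex 4.00 28.00 0.00
      vertex 4.00 28.00 15.00
    endloop
  endfacet
  facet normal 1.0000 0.0000 0.0000
    outer loop
      vertex 4.00 4.00 0.00
      vertex 4.00 28.00 15.00
      vertex 4.00 4.00 15.00
    endloop
  endfacet
  facet normal 0.0000 1.0000 0.0000
    outer loop
      vertex 4.00 28.00 0.00
      vertex 0.00 28.00 0.00
      vertex 0.00 28.00 15.00
    endloop
  endfacet
  facet normal 0.0000 1.0000 0.0000
    outer loop
      vertex 4.00 28.00 0.00
      vertex 0.00 28.00 15.00
      vertex 4.00 28.00 15.00
    endloop
  endfacet
  facet normal -1.0000 0.0000 0.0000
    outer loop
      vertex 0.00 28.00 0.00
      vertex 0.00 0.00 0.00
      vertex 0.00 0.00 15.00
    endloop
  endfacet
  facet normal -1.0000 0.0000 0.0000
    outer loop
      vertex 0.00 28.00 0.00
      vertex 0.00 0.00 15.00
      vertex 0.00 28.00 15.00
    endloop
  endfacet
endsolid part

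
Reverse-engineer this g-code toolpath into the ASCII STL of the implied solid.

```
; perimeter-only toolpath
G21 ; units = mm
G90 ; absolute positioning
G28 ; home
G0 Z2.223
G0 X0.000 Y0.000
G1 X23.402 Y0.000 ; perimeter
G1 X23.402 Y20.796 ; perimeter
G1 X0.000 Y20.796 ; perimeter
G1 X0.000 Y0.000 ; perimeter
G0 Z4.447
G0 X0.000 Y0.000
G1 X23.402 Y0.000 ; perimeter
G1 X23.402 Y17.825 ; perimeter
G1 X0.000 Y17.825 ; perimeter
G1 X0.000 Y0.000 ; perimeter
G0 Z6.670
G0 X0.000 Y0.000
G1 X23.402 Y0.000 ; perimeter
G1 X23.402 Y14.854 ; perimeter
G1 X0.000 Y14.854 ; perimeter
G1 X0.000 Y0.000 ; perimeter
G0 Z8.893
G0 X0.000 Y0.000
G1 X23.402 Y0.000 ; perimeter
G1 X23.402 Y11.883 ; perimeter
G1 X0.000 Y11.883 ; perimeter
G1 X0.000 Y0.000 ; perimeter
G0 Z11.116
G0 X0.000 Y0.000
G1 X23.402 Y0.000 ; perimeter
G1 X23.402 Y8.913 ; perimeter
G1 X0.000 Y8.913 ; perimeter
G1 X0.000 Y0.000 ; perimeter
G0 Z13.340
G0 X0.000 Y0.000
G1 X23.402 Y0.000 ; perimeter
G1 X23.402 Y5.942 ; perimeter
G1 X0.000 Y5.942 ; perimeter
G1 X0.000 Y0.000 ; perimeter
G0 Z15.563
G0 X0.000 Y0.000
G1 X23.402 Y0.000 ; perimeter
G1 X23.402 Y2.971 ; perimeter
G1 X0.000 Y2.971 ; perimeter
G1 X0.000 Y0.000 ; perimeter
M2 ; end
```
solid part
  facet normal 0.0000 0.0000 -1.0000
    outer loop
      vertex 23.402 23.767 0.000
      vertex 23.402 0.000 0.000
      vertex 0.000 0.000 0.000
    endloop
  endfacet
  facet normal 0.0000 0.0000 -1.0000
    outer loop
      vertex 0.000 23.767 0.000
      vertex 23.402 23.767 0.000
      vertex 0.000 0.000 0.000
    endloop
  endfacet
  facet normal 0.0000 -1.0000 0.0000
    outer loop
      vertex 0.000 0.000 0.000
      vertex 23.402 0.000 0.000
      vertex 23.402 0.000 17.786
    endloop
  endfacet
  facet normal 0.0000 -1.0000 0.0000
    outer loop
      vertex 0.000 0.000 0.000
      vertex 23.402 0.000 17.786
      vertex 0.000 0.000 17.786
    endloop
  endfacet
  facet normal 0.0000 0.5992 0.8006
    outer loop
      vertex 0.000 0.000 17.786
      vertex 23.402 0.000 17.786
      vertex 23.402 23.767 0.000
    endloop
  endfacet
  facet normal 0.0000 0.5992 0.8006
    outer loop
      vertex 0.000 0.000 17.786
      vertex 23.402 23.767 0.000
      vertex 0.000 23.767 0.000
    endloop
  endfacet
  facet normal -1.0000 0.0000 0.0000
    outer loop
      vertex 0.000 0.000 17.786
      vertex 0.000 23.767 0.000
      vertex 0.000 0.000 0.000
    endloop
  endfacet
  facet normal 1.0000 0.0000 0.0000
    outer loop
      vertex 23.402 0.000 0.000
      vertex 23.402 23.767 0.000
      vertex 23.402 0.000 17.786
    endloop
  endfacet
endsolid part

The G0 Z moves step by Δz≈2.223 mm. The G1 loops shrink linearly with z, so the solid tapers from its base footprint up to z≈17.8. Closing with a flat bottom cap and the tapered top and triangulating gives 8 facets — a wedge (ramp): 23.4 × 23.8 mm base, rising to 17.8 mm along the y=0 edge and sloping linearly to z=0 at y=23.8.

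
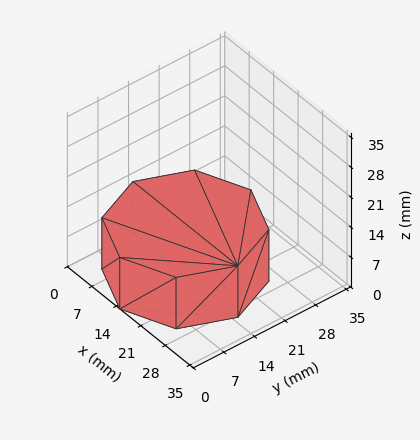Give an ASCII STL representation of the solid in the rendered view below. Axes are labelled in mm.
Reading the render: the shape is a regular 8-sided prism (a cylinder approximated with 8 flat sides), circumscribed radius ≈ 15 mm, height ≈ 12 mm (dimensions read to the nearest mm from the axis ticks). For the STL, each face is triangulated and given an outward normal.

solid part
  facet normal 0.0000 0.0000 -1.0000
    outer loop
      vertex 15.00 30.00 0.00
      vertex 25.61 25.61 0.00
      vertex 30.00 15.00 0.00
    endloop
  endfacet
  facet normal 0.0000 0.0000 -1.0000
    outer loop
      vertex 4.39 25.61 0.00
      vertex 15.00 30.00 0.00
      vertex 30.00 15.00 0.00
    endloop
  endfacet
  facet normal 0.0000 0.0000 -1.0000
    outer loop
      vertex 0.00 15.00 0.00
      vertex 4.39 25.61 0.00
      vertex 30.00 15.00 0.00
    endloop
  endfacet
  facet normal 0.0000 0.0000 -1.0000
    outer loop
      vertex 4.39 4.39 0.00
      vertex 0.00 15.00 0.00
      vertex 30.00 15.00 0.00
    endloop
  endfacet
  facet normal 0.0000 0.0000 -1.0000
    outer loop
      vertex 15.00 0.00 0.00
      vertex 4.39 4.39 0.00
      vertex 30.00 15.00 0.00
    endloop
  endfacet
  facet normal 0.0000 0.0000 -1.0000
    outer loop
      vertex 25.61 4.39 0.00
      vertex 15.00 0.00 0.00
      vertex 30.00 15.00 0.00
    endloop
  endfacet
  facet normal 0.0000 0.0000 1.0000
    outer loop
      vertex 30.00 15.00 12.00
      vertex 25.61 25.61 12.00
      vertex 15.00 30.00 12.00
    endloop
  endfacet
  facet normal 0.0000 0.0000 1.0000
    outer loop
      vertex 30.00 15.00 12.00
      vertex 15.00 30.00 12.00
      vertex 4.39 25.61 12.00
    endloop
  endfacet
  facet normal 0.0000 0.0000 1.0000
    outer loop
      vertex 30.00 15.00 12.00
      vertex 4.39 25.61 12.00
      vertex 0.00 15.00 12.00
    endloop
  endfacet
  facet normal 0.0000 0.0000 1.0000
    outer loop
      vertex 30.00 15.00 12.00
      vertex 0.00 15.00 12.00
      vertex 4.39 4.39 12.00
    endloop
  endfacet
  facet normal 0.0000 0.0000 1.0000
    outer loop
      vertex 30.00 15.00 12.00
      vertex 4.39 4.39 12.00
      vertex 15.00 0.00 12.00
    endloop
  endfacet
  facet normal 0.0000 0.0000 1.0000
    outer loop
      vertex 30.00 15.00 12.00
      vertex 15.00 0.00 12.00
      vertex 25.61 4.39 12.00
    endloop
  endfacet
  facet normal 0.9240 0.3823 0.0000
    outer loop
      vertex 30.00 15.00 0.00
      vertex 25.61 25.61 0.00
      vertex 25.61 25.61 12.00
    endloop
  endfacet
  facet normal 0.9240 0.3823 0.0000
    outer loop
      vertex 30.00 15.00 0.00
      vertex 25.61 25.61 12.00
      vertex 30.00 15.00 12.00
    endloop
  endfacet
  facet normal 0.3823 0.9240 0.0000
    outer loop
      vertex 25.61 25.61 0.00
      vertex 15.00 30.00 0.00
      vertex 15.00 30.00 12.00
    endloop
  endfacet
  facet normal 0.3823 0.9240 0.0000
    outer loop
      vertex 25.61 25.61 0.00
      vertex 15.00 30.00 12.00
      vertex 25.61 25.61 12.00
    endloop
  endfacet
  facet normal -0.3823 0.9240 0.0000
    outer loop
      vertex 15.00 30.00 0.00
      vertex 4.39 25.61 0.00
      vertex 4.39 25.61 12.00
    endloop
  endfacet
  facet normal -0.3823 0.9240 0.0000
    outer loop
      vertex 15.00 30.00 0.00
      vertex 4.39 25.61 12.00
      vertex 15.00 30.00 12.00
    endloop
  endfacet
  facet normal -0.9240 0.3823 0.0000
    outer loop
      vertex 4.39 25.61 0.00
      vertex 0.00 15.00 0.00
      vertex 0.00 15.00 12.00
    endloop
  endfacet
  facet normal -0.9240 0.3823 0.0000
    outer loop
      vertex 4.39 25.61 0.00
      vertex 0.00 15.00 12.00
      vertex 4.39 25.61 12.00
    endloop
  endfacet
  facet normal -0.9240 -0.3823 0.0000
    outer loop
      vertex 0.00 15.00 0.00
      vertex 4.39 4.39 0.00
      vertex 4.39 4.39 12.00
    endloop
  endfacet
  facet normal -0.9240 -0.3823 0.0000
    outer loop
      vertex 0.00 15.00 0.00
      vertex 4.39 4.39 12.00
      vertex 0.00 15.00 12.00
    endloop
  endfacet
  facet normal -0.3823 -0.9240 0.0000
    outer loop
      vertex 4.39 4.39 0.00
      vertex 15.00 0.00 0.00
      vertex 15.00 0.00 12.00
    endloop
  endfacet
  facet normal -0.3823 -0.9240 0.0000
    outer loop
      vertex 4.39 4.39 0.00
      vertex 15.00 0.00 12.00
      vertex 4.39 4.39 12.00
    endloop
  endfacet
  facet normal 0.3823 -0.9240 0.0000
    outer loop
      vertex 15.00 0.00 0.00
      vertex 25.61 4.39 0.00
      vertex 25.61 4.39 12.00
    endloop
  endfacet
  facet normal 0.3823 -0.9240 0.0000
    outer loop
      vertex 15.00 0.00 0.00
      vertex 25.61 4.39 12.00
      vertex 15.00 0.00 12.00
    endloop
  endfacet
  facet normal 0.9240 -0.3823 0.0000
    outer loop
      vertex 25.61 4.39 0.00
      vertex 30.00 15.00 0.00
      vertex 30.00 15.00 12.00
    endloop
  endfacet
  facet normal 0.9240 -0.3823 0.0000
    outer loop
      vertex 25.61 4.39 0.00
      vertex 30.00 15.00 12.00
      vertex 25.61 4.39 12.00
    endloop
  endfacet
endsolid part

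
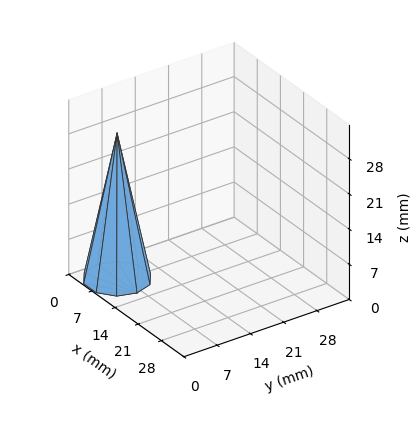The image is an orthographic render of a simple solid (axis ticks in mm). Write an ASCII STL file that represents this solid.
Reading the render: the shape is a regular 10-sided pyramid, base circumscribed radius ≈ 6 mm, apex at z ≈ 29 mm (dimensions read to the nearest mm from the axis ticks). For the STL, each face is triangulated and given an outward normal.

solid part
  facet normal 0.0000 0.0000 -1.0000
    outer loop
      vertex 7.9 11.7 0.0
      vertex 10.9 9.5 0.0
      vertex 12.0 6.0 0.0
    endloop
  endfacet
  facet normal 0.0000 0.0000 -1.0000
    outer loop
      vertex 4.1 11.7 0.0
      vertex 7.9 11.7 0.0
      vertex 12.0 6.0 0.0
    endloop
  endfacet
  facet normal 0.0000 0.0000 -1.0000
    outer loop
      vertex 1.1 9.5 0.0
      vertex 4.1 11.7 0.0
      vertex 12.0 6.0 0.0
    endloop
  endfacet
  facet normal 0.0000 0.0000 -1.0000
    outer loop
      vertex 0.0 6.0 0.0
      vertex 1.1 9.5 0.0
      vertex 12.0 6.0 0.0
    endloop
  endfacet
  facet normal 0.0000 0.0000 -1.0000
    outer loop
      vertex 1.1 2.5 0.0
      vertex 0.0 6.0 0.0
      vertex 12.0 6.0 0.0
    endloop
  endfacet
  facet normal 0.0000 0.0000 -1.0000
    outer loop
      vertex 4.1 0.3 0.0
      vertex 1.1 2.5 0.0
      vertex 12.0 6.0 0.0
    endloop
  endfacet
  facet normal 0.0000 0.0000 -1.0000
    outer loop
      vertex 7.9 0.3 0.0
      vertex 4.1 0.3 0.0
      vertex 12.0 6.0 0.0
    endloop
  endfacet
  facet normal 0.0000 0.0000 -1.0000
    outer loop
      vertex 10.9 2.5 0.0
      vertex 7.9 0.3 0.0
      vertex 12.0 6.0 0.0
    endloop
  endfacet
  facet normal 0.9359 0.2942 0.1936
    outer loop
      vertex 12.0 6.0 0.0
      vertex 10.9 9.5 0.0
      vertex 6.0 6.0 29.0
    endloop
  endfacet
  facet normal 0.5802 0.7912 0.1935
    outer loop
      vertex 10.9 9.5 0.0
      vertex 7.9 11.7 0.0
      vertex 6.0 6.0 29.0
    endloop
  endfacet
  facet normal 0.0000 0.9812 0.1929
    outer loop
      vertex 7.9 11.7 0.0
      vertex 4.1 11.7 0.0
      vertex 6.0 6.0 29.0
    endloop
  endfacet
  facet normal -0.5802 0.7912 0.1935
    outer loop
      vertex 4.1 11.7 0.0
      vertex 1.1 9.5 0.0
      vertex 6.0 6.0 29.0
    endloop
  endfacet
  facet normal -0.9359 0.2942 0.1936
    outer loop
      vertex 1.1 9.5 0.0
      vertex 0.0 6.0 0.0
      vertex 6.0 6.0 29.0
    endloop
  endfacet
  facet normal -0.9359 -0.2942 0.1936
    outer loop
      vertex 0.0 6.0 0.0
      vertex 1.1 2.5 0.0
      vertex 6.0 6.0 29.0
    endloop
  endfacet
  facet normal -0.5802 -0.7912 0.1935
    outer loop
      vertex 1.1 2.5 0.0
      vertex 4.1 0.3 0.0
      vertex 6.0 6.0 29.0
    endloop
  endfacet
  facet normal 0.0000 -0.9812 0.1929
    outer loop
      vertex 4.1 0.3 0.0
      vertex 7.9 0.3 0.0
      vertex 6.0 6.0 29.0
    endloop
  endfacet
  facet normal 0.5802 -0.7912 0.1935
    outer loop
      vertex 7.9 0.3 0.0
      vertex 10.9 2.5 0.0
      vertex 6.0 6.0 29.0
    endloop
  endfacet
  facet normal 0.9359 -0.2942 0.1936
    outer loop
      vertex 10.9 2.5 0.0
      vertex 12.0 6.0 0.0
      vertex 6.0 6.0 29.0
    endloop
  endfacet
endsolid part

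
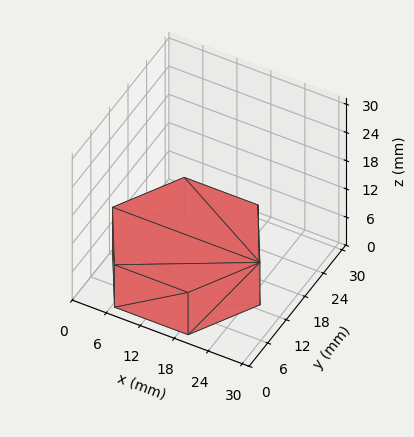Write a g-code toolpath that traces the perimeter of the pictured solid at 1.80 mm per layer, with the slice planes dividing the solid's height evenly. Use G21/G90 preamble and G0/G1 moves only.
Reading the render: the shape is a regular 6-sided prism (a cylinder approximated with 6 flat sides), circumscribed radius ≈ 13 mm, height ≈ 9 mm (dimensions read to the nearest mm from the axis ticks). For the g-code, the solid's height is divided into equal slices at the stated Δz and each level perimeter traced with G1 moves after a G0 lift.

; perimeter-only toolpath
G21 ; units = mm
G90 ; absolute positioning
G28 ; home
; layer 1
G0 Z1.80
G0 X26.00 Y13.00
G1 X19.50 Y24.26
G1 X6.50 Y24.26
G1 X0.00 Y13.00
G1 X6.50 Y1.74
G1 X19.50 Y1.74
G1 X26.00 Y13.00
; layer 2
G0 Z3.60
G0 X26.00 Y13.00
G1 X19.50 Y24.26
G1 X6.50 Y24.26
G1 X0.00 Y13.00
G1 X6.50 Y1.74
G1 X19.50 Y1.74
G1 X26.00 Y13.00
; layer 3
G0 Z5.40
G0 X26.00 Y13.00
G1 X19.50 Y24.26
G1 X6.50 Y24.26
G1 X0.00 Y13.00
G1 X6.50 Y1.74
G1 X19.50 Y1.74
G1 X26.00 Y13.00
; layer 4
G0 Z7.20
G0 X26.00 Y13.00
G1 X19.50 Y24.26
G1 X6.50 Y24.26
G1 X0.00 Y13.00
G1 X6.50 Y1.74
G1 X19.50 Y1.74
G1 X26.00 Y13.00
; layer 5
G0 Z9.00
G0 X26.00 Y13.00
G1 X19.50 Y24.26
G1 X6.50 Y24.26
G1 X0.00 Y13.00
G1 X6.50 Y1.74
G1 X19.50 Y1.74
G1 X26.00 Y13.00
M2 ; end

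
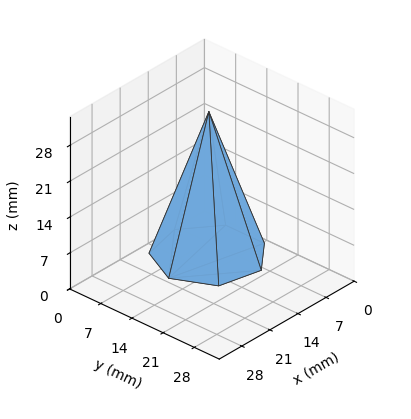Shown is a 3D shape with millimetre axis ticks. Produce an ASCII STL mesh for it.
Reading the render: the shape is a regular 7-sided pyramid, base circumscribed radius ≈ 10 mm, apex at z ≈ 28 mm (dimensions read to the nearest mm from the axis ticks). For the STL, each face is triangulated and given an outward normal.

solid part
  facet normal 0.0000 0.0000 -1.0000
    outer loop
      vertex 7.77 19.75 0.00
      vertex 16.23 17.82 0.00
      vertex 20.00 10.00 0.00
    endloop
  endfacet
  facet normal 0.0000 0.0000 -1.0000
    outer loop
      vertex 0.99 14.34 0.00
      vertex 7.77 19.75 0.00
      vertex 20.00 10.00 0.00
    endloop
  endfacet
  facet normal 0.0000 0.0000 -1.0000
    outer loop
      vertex 0.99 5.66 0.00
      vertex 0.99 14.34 0.00
      vertex 20.00 10.00 0.00
    endloop
  endfacet
  facet normal 0.0000 0.0000 -1.0000
    outer loop
      vertex 7.77 0.25 0.00
      vertex 0.99 5.66 0.00
      vertex 20.00 10.00 0.00
    endloop
  endfacet
  facet normal 0.0000 0.0000 -1.0000
    outer loop
      vertex 16.23 2.18 0.00
      vertex 7.77 0.25 0.00
      vertex 20.00 10.00 0.00
    endloop
  endfacet
  facet normal 0.8575 0.4134 0.3063
    outer loop
      vertex 20.00 10.00 0.00
      vertex 16.23 17.82 0.00
      vertex 10.00 10.00 28.00
    endloop
  endfacet
  facet normal 0.2117 0.9281 0.3063
    outer loop
      vertex 16.23 17.82 0.00
      vertex 7.77 19.75 0.00
      vertex 10.00 10.00 28.00
    endloop
  endfacet
  facet normal -0.5937 0.7441 0.3064
    outer loop
      vertex 7.77 19.75 0.00
      vertex 0.99 14.34 0.00
      vertex 10.00 10.00 28.00
    endloop
  endfacet
  facet normal -0.9519 0.0000 0.3063
    outer loop
      vertex 0.99 14.34 0.00
      vertex 0.99 5.66 0.00
      vertex 10.00 10.00 28.00
    endloop
  endfacet
  facet normal -0.5937 -0.7441 0.3064
    outer loop
      vertex 0.99 5.66 0.00
      vertex 7.77 0.25 0.00
      vertex 10.00 10.00 28.00
    endloop
  endfacet
  facet normal 0.2117 -0.9281 0.3063
    outer loop
      vertex 7.77 0.25 0.00
      vertex 16.23 2.18 0.00
      vertex 10.00 10.00 28.00
    endloop
  endfacet
  facet normal 0.8575 -0.4134 0.3063
    outer loop
      vertex 16.23 2.18 0.00
      vertex 20.00 10.00 0.00
      vertex 10.00 10.00 28.00
    endloop
  endfacet
endsolid part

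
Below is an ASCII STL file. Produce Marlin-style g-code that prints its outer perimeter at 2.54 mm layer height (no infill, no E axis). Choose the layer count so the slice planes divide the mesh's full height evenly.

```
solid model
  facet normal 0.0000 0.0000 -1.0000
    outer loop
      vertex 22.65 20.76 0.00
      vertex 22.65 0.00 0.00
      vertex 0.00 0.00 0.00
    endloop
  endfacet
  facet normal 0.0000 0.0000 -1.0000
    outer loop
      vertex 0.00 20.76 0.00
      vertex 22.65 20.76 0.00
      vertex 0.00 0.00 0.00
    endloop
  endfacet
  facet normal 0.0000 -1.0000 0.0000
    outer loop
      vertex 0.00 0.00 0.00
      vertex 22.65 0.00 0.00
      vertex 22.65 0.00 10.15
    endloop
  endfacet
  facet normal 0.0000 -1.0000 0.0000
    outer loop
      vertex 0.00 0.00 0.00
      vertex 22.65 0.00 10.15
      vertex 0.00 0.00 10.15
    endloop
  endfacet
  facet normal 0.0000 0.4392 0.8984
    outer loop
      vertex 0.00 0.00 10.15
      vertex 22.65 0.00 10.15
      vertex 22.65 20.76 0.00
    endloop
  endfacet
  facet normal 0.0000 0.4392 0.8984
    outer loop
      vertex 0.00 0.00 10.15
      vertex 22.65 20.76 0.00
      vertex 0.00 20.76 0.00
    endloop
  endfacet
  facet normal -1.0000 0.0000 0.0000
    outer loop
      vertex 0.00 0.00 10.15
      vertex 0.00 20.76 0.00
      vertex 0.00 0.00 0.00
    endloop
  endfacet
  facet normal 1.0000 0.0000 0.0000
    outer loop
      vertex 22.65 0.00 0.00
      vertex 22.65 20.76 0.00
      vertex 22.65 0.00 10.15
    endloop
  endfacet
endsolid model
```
; perimeter-only toolpath
G21 ; units = mm
G90 ; absolute positioning
G28 ; home
; layer 1
G0 Z2.54
G0 X0.00 Y0.00
G1 X22.65 Y0.00
G1 X22.65 Y15.57
G1 X0.00 Y15.57
G1 X0.00 Y0.00
; layer 2
G0 Z5.08
G0 X0.00 Y0.00
G1 X22.65 Y0.00
G1 X22.65 Y10.38
G1 X0.00 Y10.38
G1 X0.00 Y0.00
; layer 3
G0 Z7.61
G0 X0.00 Y0.00
G1 X22.65 Y0.00
G1 X22.65 Y5.19
G1 X0.00 Y5.19
G1 X0.00 Y0.00
M2 ; end

The solid is a wedge (ramp): 22.6 × 20.8 mm base, rising to 10.2 mm along the y=0 edge and sloping linearly to z=0 at y=20.8. Slicing at Δz = 2.54 mm — 4 equal slices spanning the solid's height, so layer i sits at z = i·h/4 — gives 3 non-empty perimeters. Each is a 4-segment closed polygon; G0 lifts to the layer z and rapids to the start vertex, then G1 traces the edges. The cross-section shrinks linearly with z (the slice at the apex is degenerate and omitted).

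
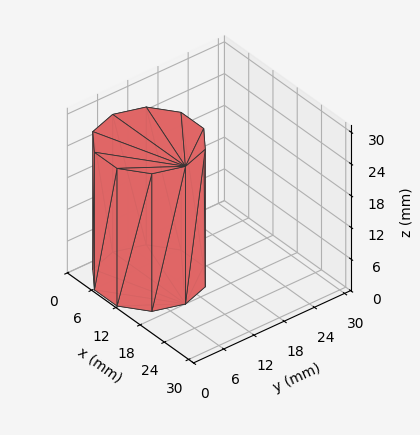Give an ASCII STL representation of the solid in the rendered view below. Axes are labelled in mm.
Reading the render: the shape is a regular 10-sided prism (a cylinder approximated with 10 flat sides), circumscribed radius ≈ 9 mm, height ≈ 26 mm (dimensions read to the nearest mm from the axis ticks). For the STL, each face is triangulated and given an outward normal.

solid part
  facet normal 0.0000 0.0000 -1.0000
    outer loop
      vertex 11.8 17.6 0.0
      vertex 16.3 14.3 0.0
      vertex 18.0 9.0 0.0
    endloop
  endfacet
  facet normal 0.0000 0.0000 -1.0000
    outer loop
      vertex 6.2 17.6 0.0
      vertex 11.8 17.6 0.0
      vertex 18.0 9.0 0.0
    endloop
  endfacet
  facet normal 0.0000 0.0000 -1.0000
    outer loop
      vertex 1.7 14.3 0.0
      vertex 6.2 17.6 0.0
      vertex 18.0 9.0 0.0
    endloop
  endfacet
  facet normal 0.0000 0.0000 -1.0000
    outer loop
      vertex 0.0 9.0 0.0
      vertex 1.7 14.3 0.0
      vertex 18.0 9.0 0.0
    endloop
  endfacet
  facet normal 0.0000 0.0000 -1.0000
    outer loop
      vertex 1.7 3.7 0.0
      vertex 0.0 9.0 0.0
      vertex 18.0 9.0 0.0
    endloop
  endfacet
  facet normal 0.0000 0.0000 -1.0000
    outer loop
      vertex 6.2 0.4 0.0
      vertex 1.7 3.7 0.0
      vertex 18.0 9.0 0.0
    endloop
  endfacet
  facet normal 0.0000 0.0000 -1.0000
    outer loop
      vertex 11.8 0.4 0.0
      vertex 6.2 0.4 0.0
      vertex 18.0 9.0 0.0
    endloop
  endfacet
  facet normal 0.0000 0.0000 -1.0000
    outer loop
      vertex 16.3 3.7 0.0
      vertex 11.8 0.4 0.0
      vertex 18.0 9.0 0.0
    endloop
  endfacet
  facet normal 0.0000 0.0000 1.0000
    outer loop
      vertex 18.0 9.0 26.0
      vertex 16.3 14.3 26.0
      vertex 11.8 17.6 26.0
    endloop
  endfacet
  facet normal 0.0000 0.0000 1.0000
    outer loop
      vertex 18.0 9.0 26.0
      vertex 11.8 17.6 26.0
      vertex 6.2 17.6 26.0
    endloop
  endfacet
  facet normal 0.0000 0.0000 1.0000
    outer loop
      vertex 18.0 9.0 26.0
      vertex 6.2 17.6 26.0
      vertex 1.7 14.3 26.0
    endloop
  endfacet
  facet normal 0.0000 0.0000 1.0000
    outer loop
      vertex 18.0 9.0 26.0
      vertex 1.7 14.3 26.0
      vertex 0.0 9.0 26.0
    endloop
  endfacet
  facet normal 0.0000 0.0000 1.0000
    outer loop
      vertex 18.0 9.0 26.0
      vertex 0.0 9.0 26.0
      vertex 1.7 3.7 26.0
    endloop
  endfacet
  facet normal 0.0000 0.0000 1.0000
    outer loop
      vertex 18.0 9.0 26.0
      vertex 1.7 3.7 26.0
      vertex 6.2 0.4 26.0
    endloop
  endfacet
  facet normal 0.0000 0.0000 1.0000
    outer loop
      vertex 18.0 9.0 26.0
      vertex 6.2 0.4 26.0
      vertex 11.8 0.4 26.0
    endloop
  endfacet
  facet normal 0.0000 0.0000 1.0000
    outer loop
      vertex 18.0 9.0 26.0
      vertex 11.8 0.4 26.0
      vertex 16.3 3.7 26.0
    endloop
  endfacet
  facet normal 0.9522 0.3054 0.0000
    outer loop
      vertex 18.0 9.0 0.0
      vertex 16.3 14.3 0.0
      vertex 16.3 14.3 26.0
    endloop
  endfacet
  facet normal 0.9522 0.3054 0.0000
    outer loop
      vertex 18.0 9.0 0.0
      vertex 16.3 14.3 26.0
      vertex 18.0 9.0 26.0
    endloop
  endfacet
  facet normal 0.5914 0.8064 0.0000
    outer loop
      vertex 16.3 14.3 0.0
      vertex 11.8 17.6 0.0
      vertex 11.8 17.6 26.0
    endloop
  endfacet
  facet normal 0.5914 0.8064 0.0000
    outer loop
      vertex 16.3 14.3 0.0
      vertex 11.8 17.6 26.0
      vertex 16.3 14.3 26.0
    endloop
  endfacet
  facet normal 0.0000 1.0000 0.0000
    outer loop
      vertex 11.8 17.6 0.0
      vertex 6.2 17.6 0.0
      vertex 6.2 17.6 26.0
    endloop
  endfacet
  facet normal 0.0000 1.0000 0.0000
    outer loop
      vertex 11.8 17.6 0.0
      vertex 6.2 17.6 26.0
      vertex 11.8 17.6 26.0
    endloop
  endfacet
  facet normal -0.5914 0.8064 0.0000
    outer loop
      vertex 6.2 17.6 0.0
      vertex 1.7 14.3 0.0
      vertex 1.7 14.3 26.0
    endloop
  endfacet
  facet normal -0.5914 0.8064 0.0000
    outer loop
      vertex 6.2 17.6 0.0
      vertex 1.7 14.3 26.0
      vertex 6.2 17.6 26.0
    endloop
  endfacet
  facet normal -0.9522 0.3054 0.0000
    outer loop
      vertex 1.7 14.3 0.0
      vertex 0.0 9.0 0.0
      vertex 0.0 9.0 26.0
    endloop
  endfacet
  facet normal -0.9522 0.3054 0.0000
    outer loop
      vertex 1.7 14.3 0.0
      vertex 0.0 9.0 26.0
      vertex 1.7 14.3 26.0
    endloop
  endfacet
  facet normal -0.9522 -0.3054 0.0000
    outer loop
      vertex 0.0 9.0 0.0
      vertex 1.7 3.7 0.0
      vertex 1.7 3.7 26.0
    endloop
  endfacet
  facet normal -0.9522 -0.3054 0.0000
    outer loop
      vertex 0.0 9.0 0.0
      vertex 1.7 3.7 26.0
      vertex 0.0 9.0 26.0
    endloop
  endfacet
  facet normal -0.5914 -0.8064 0.0000
    outer loop
      vertex 1.7 3.7 0.0
      vertex 6.2 0.4 0.0
      vertex 6.2 0.4 26.0
    endloop
  endfacet
  facet normal -0.5914 -0.8064 0.0000
    outer loop
      vertex 1.7 3.7 0.0
      vertex 6.2 0.4 26.0
      vertex 1.7 3.7 26.0
    endloop
  endfacet
  facet normal 0.0000 -1.0000 0.0000
    outer loop
      vertex 6.2 0.4 0.0
      vertex 11.8 0.4 0.0
      vertex 11.8 0.4 26.0
    endloop
  endfacet
  facet normal 0.0000 -1.0000 0.0000
    outer loop
      vertex 6.2 0.4 0.0
      vertex 11.8 0.4 26.0
      vertex 6.2 0.4 26.0
    endloop
  endfacet
  facet normal 0.5914 -0.8064 0.0000
    outer loop
      vertex 11.8 0.4 0.0
      vertex 16.3 3.7 0.0
      vertex 16.3 3.7 26.0
    endloop
  endfacet
  facet normal 0.5914 -0.8064 0.0000
    outer loop
      vertex 11.8 0.4 0.0
      vertex 16.3 3.7 26.0
      vertex 11.8 0.4 26.0
    endloop
  endfacet
  facet normal 0.9522 -0.3054 0.0000
    outer loop
      vertex 16.3 3.7 0.0
      vertex 18.0 9.0 0.0
      vertex 18.0 9.0 26.0
    endloop
  endfacet
  facet normal 0.9522 -0.3054 0.0000
    outer loop
      vertex 16.3 3.7 0.0
      vertex 18.0 9.0 26.0
      vertex 16.3 3.7 26.0
    endloop
  endfacet
endsolid part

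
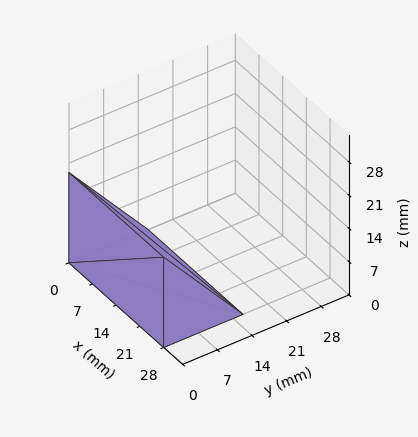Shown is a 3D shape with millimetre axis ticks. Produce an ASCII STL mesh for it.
Reading the render: the shape is a wedge (ramp): 28 × 16 mm base, rising to 19 mm along the y=0 edge and sloping linearly to z=0 at y=16 (dimensions read to the nearest mm from the axis ticks). For the STL, each face is triangulated and given an outward normal.

solid part
  facet normal 0.0000 0.0000 -1.0000
    outer loop
      vertex 28.0 16.0 0.0
      vertex 28.0 0.0 0.0
      vertex 0.0 0.0 0.0
    endloop
  endfacet
  facet normal 0.0000 0.0000 -1.0000
    outer loop
      vertex 0.0 16.0 0.0
      vertex 28.0 16.0 0.0
      vertex 0.0 0.0 0.0
    endloop
  endfacet
  facet normal 0.0000 -1.0000 0.0000
    outer loop
      vertex 0.0 0.0 0.0
      vertex 28.0 0.0 0.0
      vertex 28.0 0.0 19.0
    endloop
  endfacet
  facet normal 0.0000 -1.0000 0.0000
    outer loop
      vertex 0.0 0.0 0.0
      vertex 28.0 0.0 19.0
      vertex 0.0 0.0 19.0
    endloop
  endfacet
  facet normal 0.0000 0.7649 0.6441
    outer loop
      vertex 0.0 0.0 19.0
      vertex 28.0 0.0 19.0
      vertex 28.0 16.0 0.0
    endloop
  endfacet
  facet normal 0.0000 0.7649 0.6441
    outer loop
      vertex 0.0 0.0 19.0
      vertex 28.0 16.0 0.0
      vertex 0.0 16.0 0.0
    endloop
  endfacet
  facet normal -1.0000 0.0000 0.0000
    outer loop
      vertex 0.0 0.0 19.0
      vertex 0.0 16.0 0.0
      vertex 0.0 0.0 0.0
    endloop
  endfacet
  facet normal 1.0000 0.0000 0.0000
    outer loop
      vertex 28.0 0.0 0.0
      vertex 28.0 16.0 0.0
      vertex 28.0 0.0 19.0
    endloop
  endfacet
endsolid part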